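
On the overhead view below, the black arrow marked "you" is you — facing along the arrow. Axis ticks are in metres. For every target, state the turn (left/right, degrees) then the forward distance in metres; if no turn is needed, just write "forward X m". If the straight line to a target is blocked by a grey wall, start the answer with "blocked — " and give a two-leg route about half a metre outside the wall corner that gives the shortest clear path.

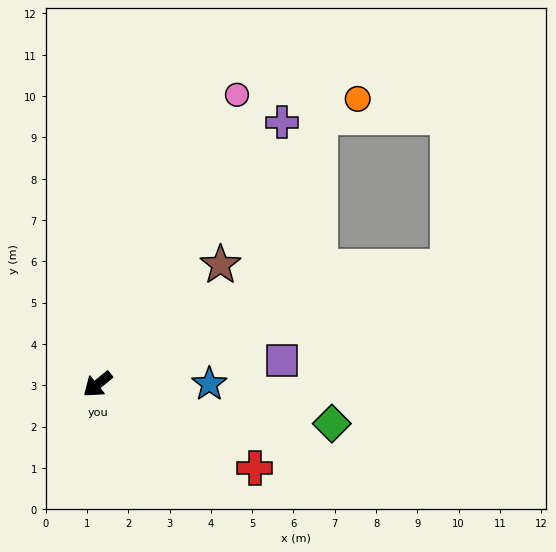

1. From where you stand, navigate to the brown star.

turn right 175°, forward 4.2 m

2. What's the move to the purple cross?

turn right 164°, forward 7.8 m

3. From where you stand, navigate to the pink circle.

turn right 155°, forward 7.8 m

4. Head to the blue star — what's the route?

turn left 141°, forward 2.7 m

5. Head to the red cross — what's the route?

turn left 113°, forward 4.3 m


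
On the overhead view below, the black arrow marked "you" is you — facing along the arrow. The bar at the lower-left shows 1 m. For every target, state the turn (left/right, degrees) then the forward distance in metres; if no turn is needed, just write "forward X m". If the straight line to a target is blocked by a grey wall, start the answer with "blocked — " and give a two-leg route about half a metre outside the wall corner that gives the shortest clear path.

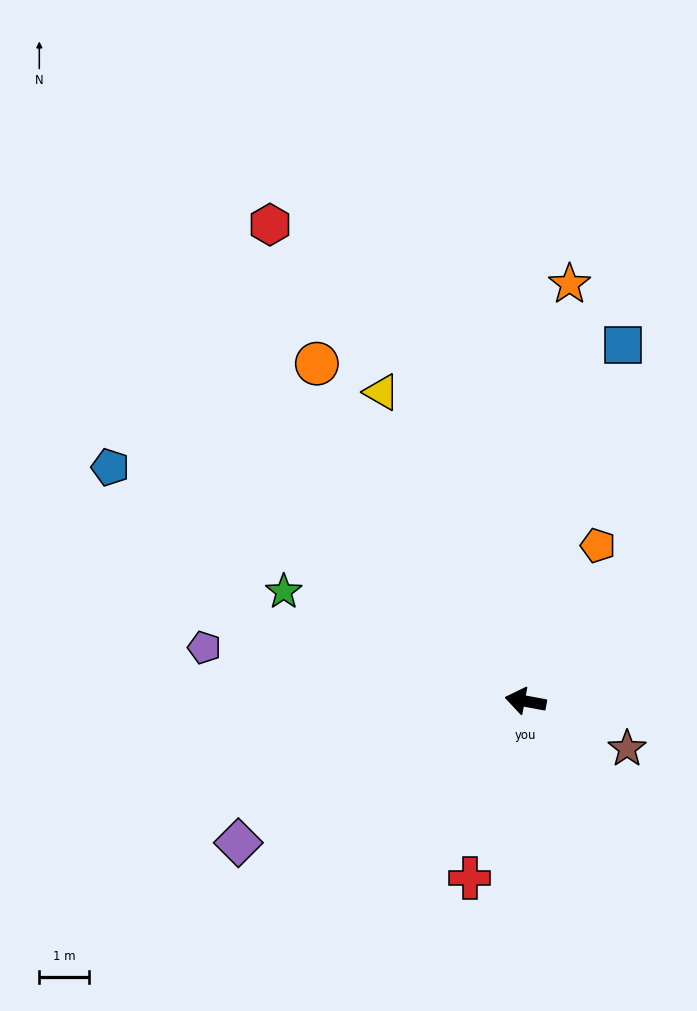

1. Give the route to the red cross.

turn left 83°, forward 3.7 m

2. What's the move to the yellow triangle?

turn right 54°, forward 6.8 m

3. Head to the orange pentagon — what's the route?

turn right 104°, forward 3.4 m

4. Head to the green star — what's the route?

turn right 14°, forward 5.3 m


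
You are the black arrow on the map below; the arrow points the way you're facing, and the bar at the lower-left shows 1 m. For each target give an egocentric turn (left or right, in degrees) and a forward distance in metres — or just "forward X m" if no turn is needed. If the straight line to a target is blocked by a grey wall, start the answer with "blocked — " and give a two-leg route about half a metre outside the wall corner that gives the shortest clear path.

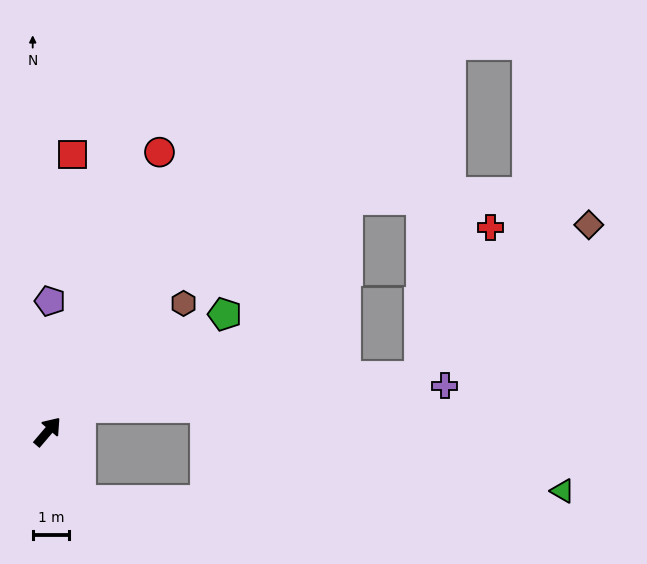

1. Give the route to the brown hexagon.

turn right 6°, forward 5.2 m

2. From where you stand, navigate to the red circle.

turn left 19°, forward 8.3 m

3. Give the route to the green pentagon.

turn right 16°, forward 5.9 m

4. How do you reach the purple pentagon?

turn left 39°, forward 3.6 m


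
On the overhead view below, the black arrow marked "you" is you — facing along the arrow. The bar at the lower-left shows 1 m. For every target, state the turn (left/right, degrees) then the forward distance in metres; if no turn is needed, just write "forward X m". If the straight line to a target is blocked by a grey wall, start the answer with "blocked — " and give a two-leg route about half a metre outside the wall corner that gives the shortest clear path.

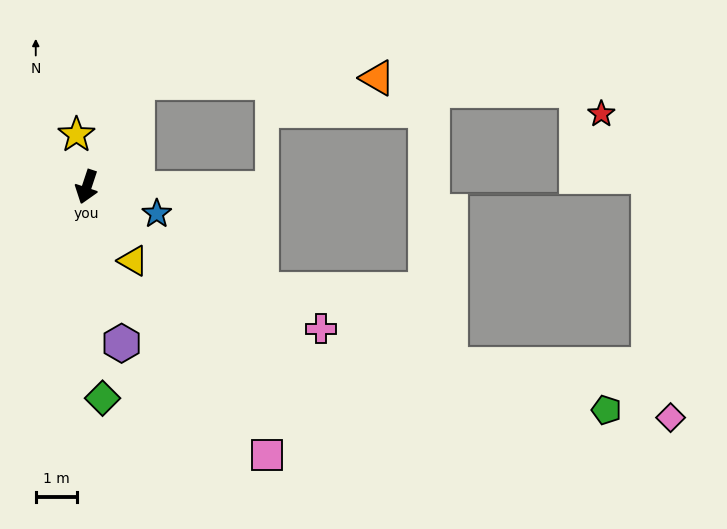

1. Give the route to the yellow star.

turn right 150°, forward 1.3 m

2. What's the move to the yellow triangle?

turn left 50°, forward 2.1 m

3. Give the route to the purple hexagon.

turn left 31°, forward 3.9 m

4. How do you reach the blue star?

turn left 87°, forward 1.8 m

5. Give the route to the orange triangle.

blocked — turn left 172°, forward 2.8 m, then turn right 62°, forward 5.8 m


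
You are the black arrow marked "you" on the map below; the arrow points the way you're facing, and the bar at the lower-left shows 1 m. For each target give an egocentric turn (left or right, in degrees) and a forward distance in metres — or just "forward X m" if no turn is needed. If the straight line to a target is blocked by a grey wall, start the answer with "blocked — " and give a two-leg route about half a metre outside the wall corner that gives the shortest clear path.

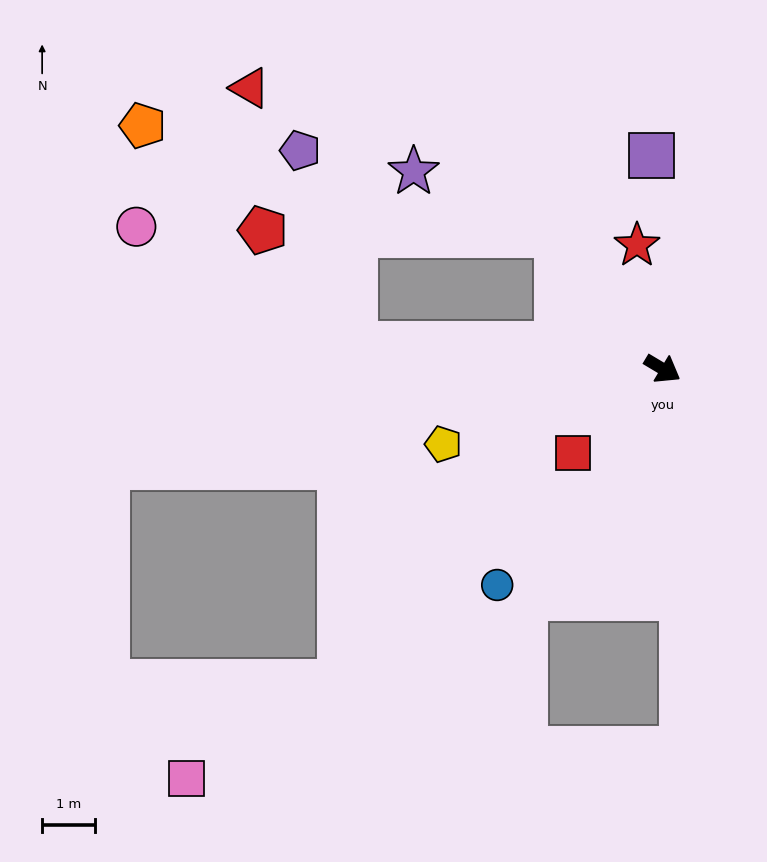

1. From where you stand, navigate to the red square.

turn right 106°, forward 2.3 m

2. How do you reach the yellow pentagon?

turn right 130°, forward 4.4 m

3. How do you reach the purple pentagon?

blocked — turn right 154°, forward 5.8 m, then turn right 69°, forward 3.8 m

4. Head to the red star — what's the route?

turn left 133°, forward 2.4 m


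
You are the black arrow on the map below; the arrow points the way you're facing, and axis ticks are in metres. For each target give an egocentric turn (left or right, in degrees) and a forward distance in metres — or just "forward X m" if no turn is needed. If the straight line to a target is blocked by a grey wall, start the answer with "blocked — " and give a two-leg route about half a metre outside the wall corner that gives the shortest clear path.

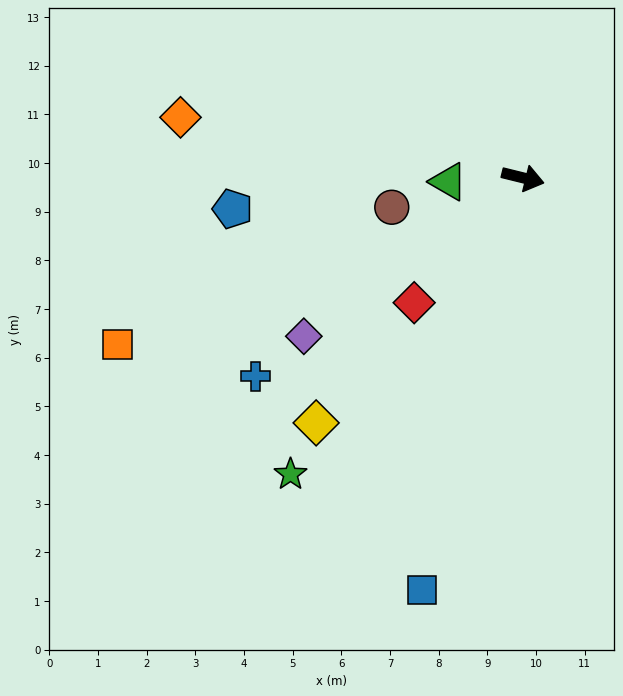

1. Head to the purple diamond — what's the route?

turn right 130°, forward 5.6 m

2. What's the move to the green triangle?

turn right 163°, forward 1.5 m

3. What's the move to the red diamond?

turn right 117°, forward 3.4 m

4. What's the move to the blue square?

turn right 90°, forward 8.7 m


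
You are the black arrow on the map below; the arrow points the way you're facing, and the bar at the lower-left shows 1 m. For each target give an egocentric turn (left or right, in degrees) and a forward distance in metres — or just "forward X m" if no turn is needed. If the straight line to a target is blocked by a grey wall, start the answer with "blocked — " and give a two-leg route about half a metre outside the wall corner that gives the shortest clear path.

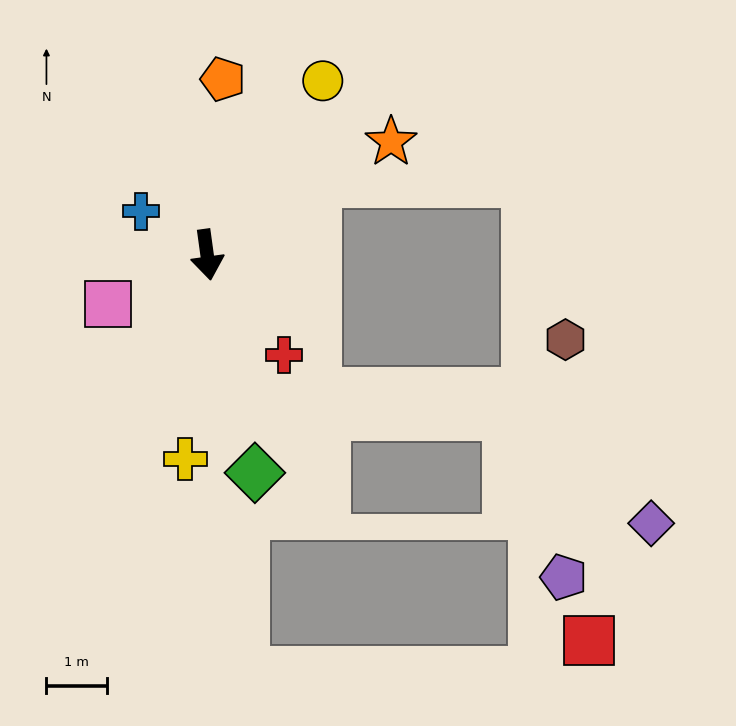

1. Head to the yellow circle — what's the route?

turn left 139°, forward 3.5 m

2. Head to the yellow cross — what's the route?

turn right 14°, forward 3.4 m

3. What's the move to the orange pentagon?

turn left 167°, forward 2.9 m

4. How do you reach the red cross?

turn left 30°, forward 2.1 m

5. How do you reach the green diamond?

turn left 5°, forward 3.7 m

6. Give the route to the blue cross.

turn right 131°, forward 1.3 m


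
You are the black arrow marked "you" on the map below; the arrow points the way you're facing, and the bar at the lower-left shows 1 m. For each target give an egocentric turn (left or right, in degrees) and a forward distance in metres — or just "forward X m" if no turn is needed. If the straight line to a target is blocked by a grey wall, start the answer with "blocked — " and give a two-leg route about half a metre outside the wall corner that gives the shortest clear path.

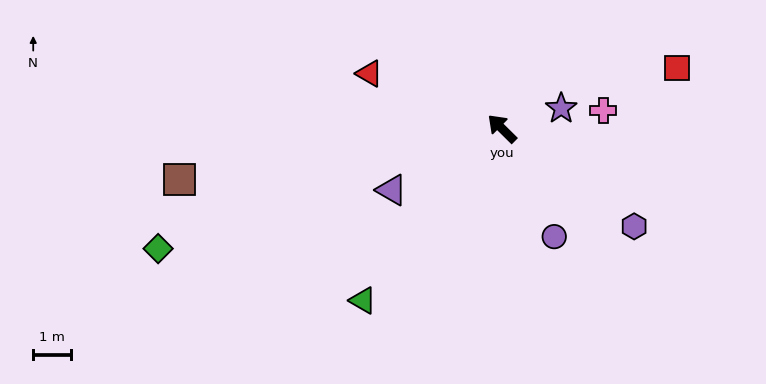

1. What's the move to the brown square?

turn left 54°, forward 8.7 m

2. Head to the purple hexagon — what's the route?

turn right 172°, forward 4.4 m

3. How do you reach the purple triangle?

turn left 74°, forward 3.4 m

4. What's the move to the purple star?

turn right 117°, forward 1.7 m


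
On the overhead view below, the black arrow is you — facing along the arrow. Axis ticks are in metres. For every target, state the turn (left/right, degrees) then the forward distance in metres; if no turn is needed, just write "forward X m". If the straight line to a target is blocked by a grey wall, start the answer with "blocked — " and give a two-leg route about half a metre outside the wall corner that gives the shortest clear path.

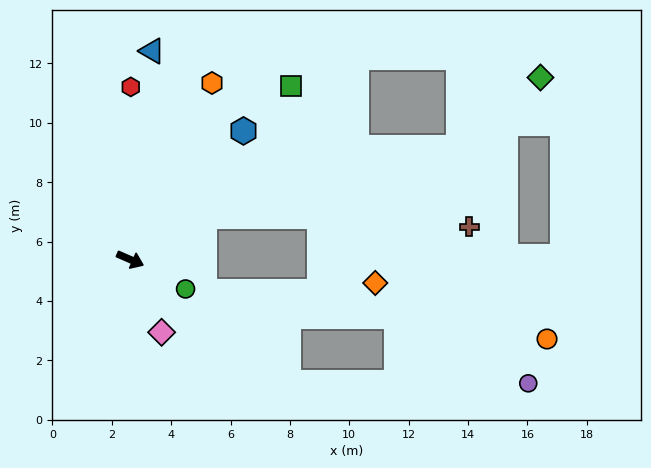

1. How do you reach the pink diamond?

turn right 43°, forward 2.7 m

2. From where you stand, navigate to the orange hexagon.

turn left 89°, forward 6.6 m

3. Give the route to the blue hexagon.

turn left 72°, forward 5.8 m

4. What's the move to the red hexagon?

turn left 113°, forward 5.8 m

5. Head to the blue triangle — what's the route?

turn left 108°, forward 7.1 m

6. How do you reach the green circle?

turn right 4°, forward 2.1 m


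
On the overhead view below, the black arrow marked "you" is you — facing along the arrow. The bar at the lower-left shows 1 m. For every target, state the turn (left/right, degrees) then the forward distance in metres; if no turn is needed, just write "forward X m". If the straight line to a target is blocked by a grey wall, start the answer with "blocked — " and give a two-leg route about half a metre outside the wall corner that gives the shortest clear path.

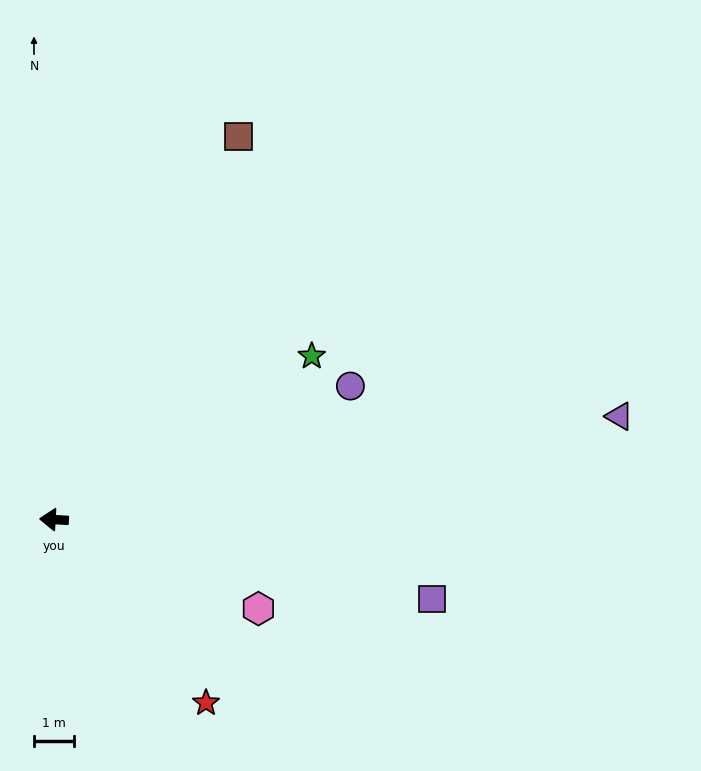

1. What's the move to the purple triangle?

turn right 166°, forward 14.3 m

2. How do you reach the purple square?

turn left 171°, forward 9.6 m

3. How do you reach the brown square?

turn right 113°, forward 10.6 m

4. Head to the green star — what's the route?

turn right 144°, forward 7.6 m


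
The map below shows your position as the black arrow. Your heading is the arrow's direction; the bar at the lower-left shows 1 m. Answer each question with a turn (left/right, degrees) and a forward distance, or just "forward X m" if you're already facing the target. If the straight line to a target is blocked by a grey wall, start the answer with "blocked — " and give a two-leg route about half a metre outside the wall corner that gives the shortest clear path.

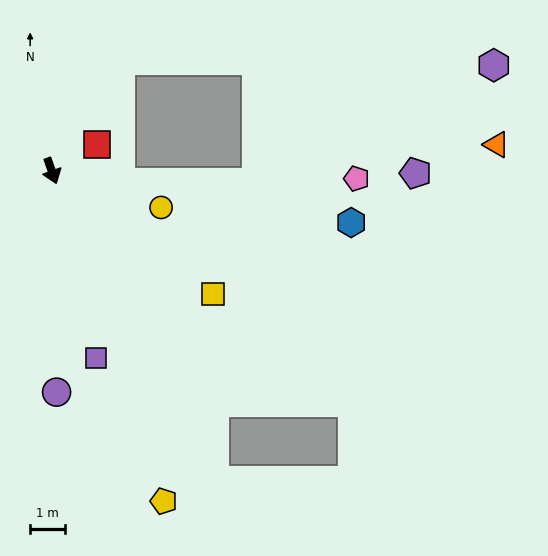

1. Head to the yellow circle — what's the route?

turn left 52°, forward 3.3 m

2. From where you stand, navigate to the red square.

turn left 101°, forward 1.5 m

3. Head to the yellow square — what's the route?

turn left 33°, forward 5.9 m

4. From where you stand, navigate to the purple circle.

turn right 18°, forward 6.4 m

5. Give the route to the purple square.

turn right 6°, forward 5.6 m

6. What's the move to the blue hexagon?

turn left 61°, forward 8.8 m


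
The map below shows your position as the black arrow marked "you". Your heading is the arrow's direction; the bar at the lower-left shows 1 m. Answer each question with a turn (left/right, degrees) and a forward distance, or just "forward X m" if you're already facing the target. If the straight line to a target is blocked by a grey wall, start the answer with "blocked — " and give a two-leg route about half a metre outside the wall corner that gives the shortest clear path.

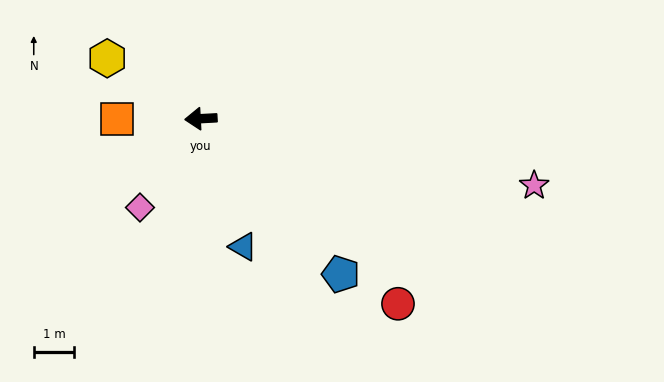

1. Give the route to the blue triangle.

turn left 105°, forward 3.3 m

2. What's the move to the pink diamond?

turn left 53°, forward 2.7 m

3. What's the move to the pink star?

turn left 166°, forward 8.4 m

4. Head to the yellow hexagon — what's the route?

turn right 36°, forward 2.7 m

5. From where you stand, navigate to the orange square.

turn right 3°, forward 2.1 m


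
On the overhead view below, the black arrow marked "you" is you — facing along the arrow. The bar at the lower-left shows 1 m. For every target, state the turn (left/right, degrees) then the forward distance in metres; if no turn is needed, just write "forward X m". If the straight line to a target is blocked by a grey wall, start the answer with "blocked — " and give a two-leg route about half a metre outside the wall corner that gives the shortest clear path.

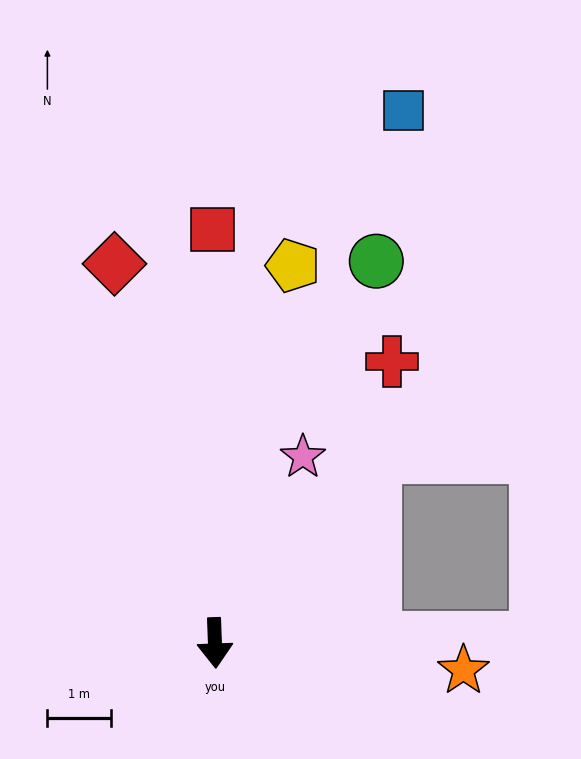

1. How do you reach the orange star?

turn left 82°, forward 3.9 m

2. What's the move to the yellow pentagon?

turn left 166°, forward 6.1 m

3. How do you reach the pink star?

turn left 153°, forward 3.2 m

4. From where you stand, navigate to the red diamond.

turn right 167°, forward 6.2 m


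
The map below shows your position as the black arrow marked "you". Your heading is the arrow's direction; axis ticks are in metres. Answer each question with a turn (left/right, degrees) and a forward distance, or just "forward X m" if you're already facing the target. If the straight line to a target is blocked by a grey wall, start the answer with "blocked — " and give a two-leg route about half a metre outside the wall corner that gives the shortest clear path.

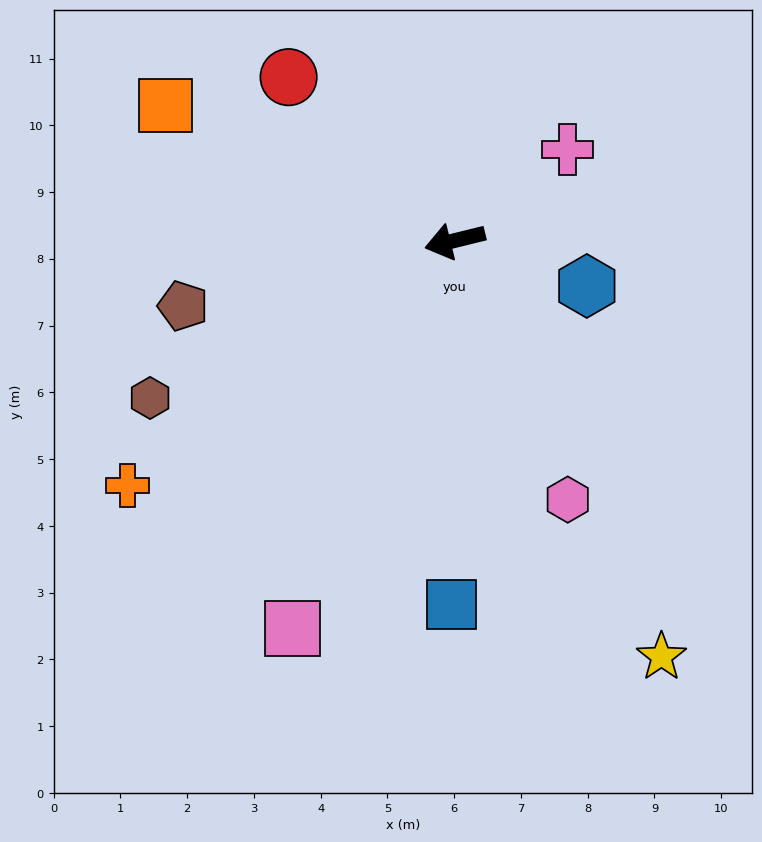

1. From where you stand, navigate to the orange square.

turn right 39°, forward 4.8 m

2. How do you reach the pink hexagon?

turn left 100°, forward 4.2 m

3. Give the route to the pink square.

turn left 53°, forward 6.3 m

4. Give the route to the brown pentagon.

forward 4.2 m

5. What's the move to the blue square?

turn left 76°, forward 5.5 m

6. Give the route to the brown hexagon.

turn left 14°, forward 5.1 m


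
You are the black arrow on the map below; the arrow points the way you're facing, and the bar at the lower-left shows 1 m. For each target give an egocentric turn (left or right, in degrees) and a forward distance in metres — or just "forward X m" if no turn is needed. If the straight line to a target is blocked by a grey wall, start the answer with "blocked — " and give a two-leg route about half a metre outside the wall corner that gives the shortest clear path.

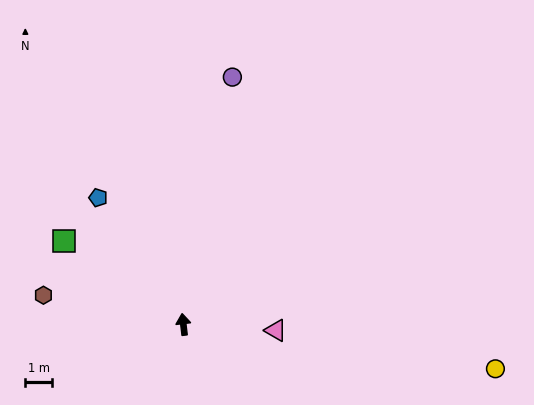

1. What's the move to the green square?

turn left 48°, forward 5.4 m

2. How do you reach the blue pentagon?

turn left 27°, forward 5.7 m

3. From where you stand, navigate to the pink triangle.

turn right 100°, forward 3.4 m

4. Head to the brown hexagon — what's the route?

turn left 72°, forward 5.3 m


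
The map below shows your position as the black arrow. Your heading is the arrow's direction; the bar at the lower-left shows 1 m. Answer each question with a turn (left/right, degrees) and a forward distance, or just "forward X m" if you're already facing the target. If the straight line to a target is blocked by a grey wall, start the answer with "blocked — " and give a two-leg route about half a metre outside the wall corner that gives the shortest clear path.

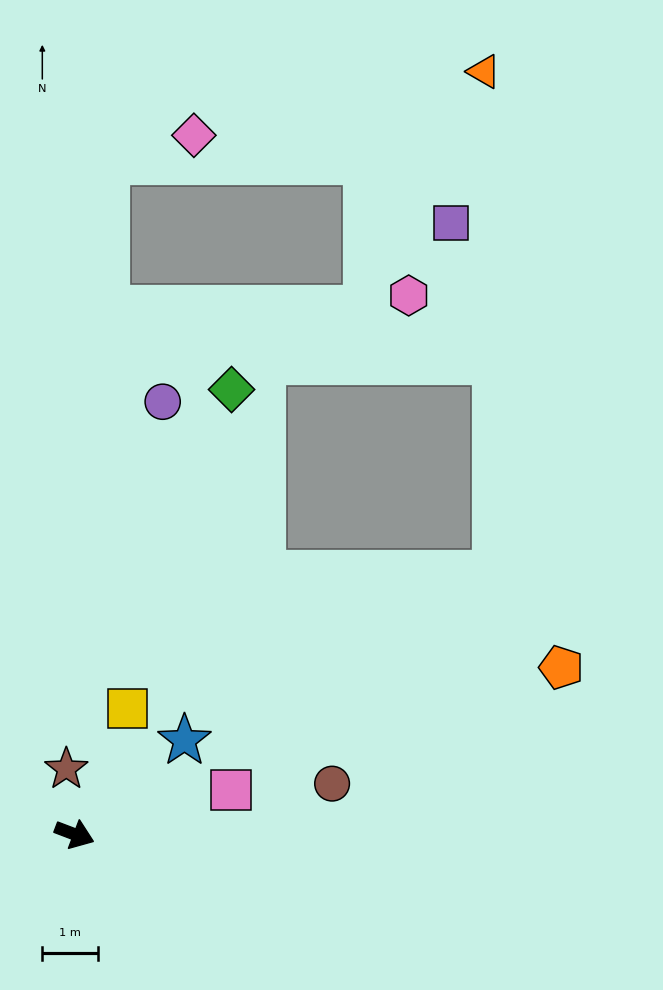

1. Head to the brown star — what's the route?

turn left 118°, forward 1.2 m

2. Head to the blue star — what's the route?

turn left 61°, forward 2.6 m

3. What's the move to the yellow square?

turn left 88°, forward 2.5 m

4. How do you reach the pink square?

turn left 37°, forward 2.9 m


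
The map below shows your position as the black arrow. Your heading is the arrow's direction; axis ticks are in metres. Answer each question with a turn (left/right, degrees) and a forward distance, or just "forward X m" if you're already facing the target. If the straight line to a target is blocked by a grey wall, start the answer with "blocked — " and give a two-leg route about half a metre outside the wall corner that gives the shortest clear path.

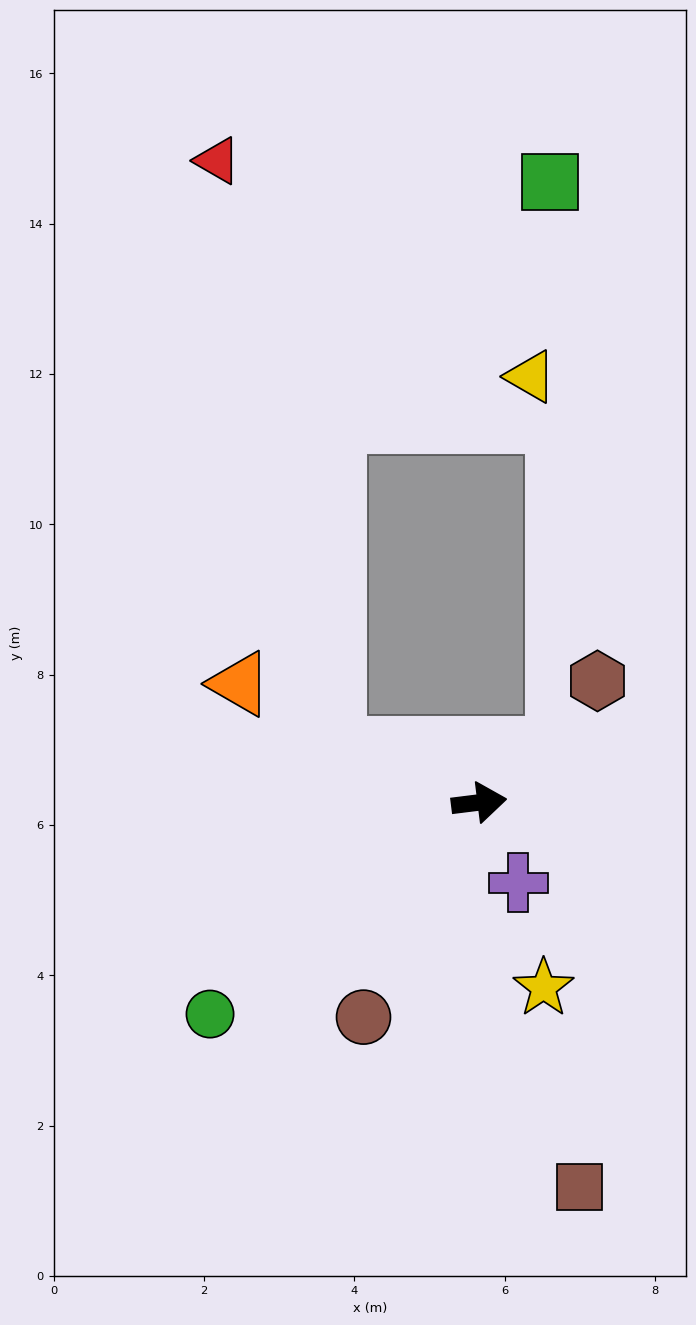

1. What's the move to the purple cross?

turn right 71°, forward 1.2 m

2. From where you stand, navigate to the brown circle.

turn right 125°, forward 3.2 m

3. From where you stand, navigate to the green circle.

turn right 149°, forward 4.6 m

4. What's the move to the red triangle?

blocked — turn left 153°, forward 2.1 m, then turn right 59°, forward 8.0 m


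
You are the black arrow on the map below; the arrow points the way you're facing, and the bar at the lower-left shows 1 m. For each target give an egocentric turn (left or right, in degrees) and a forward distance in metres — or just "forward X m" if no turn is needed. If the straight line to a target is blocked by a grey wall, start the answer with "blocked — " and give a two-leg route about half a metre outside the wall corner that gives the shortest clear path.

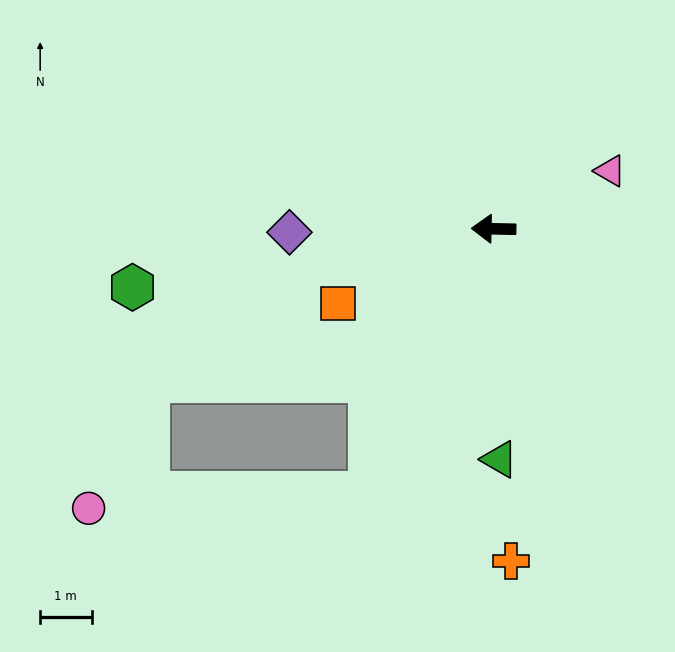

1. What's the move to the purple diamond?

turn left 2°, forward 4.0 m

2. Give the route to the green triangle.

turn left 93°, forward 4.5 m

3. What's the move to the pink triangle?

turn right 152°, forward 2.5 m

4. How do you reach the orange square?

turn left 27°, forward 3.4 m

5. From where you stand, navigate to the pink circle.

blocked — turn left 66°, forward 5.7 m, then turn right 62°, forward 5.5 m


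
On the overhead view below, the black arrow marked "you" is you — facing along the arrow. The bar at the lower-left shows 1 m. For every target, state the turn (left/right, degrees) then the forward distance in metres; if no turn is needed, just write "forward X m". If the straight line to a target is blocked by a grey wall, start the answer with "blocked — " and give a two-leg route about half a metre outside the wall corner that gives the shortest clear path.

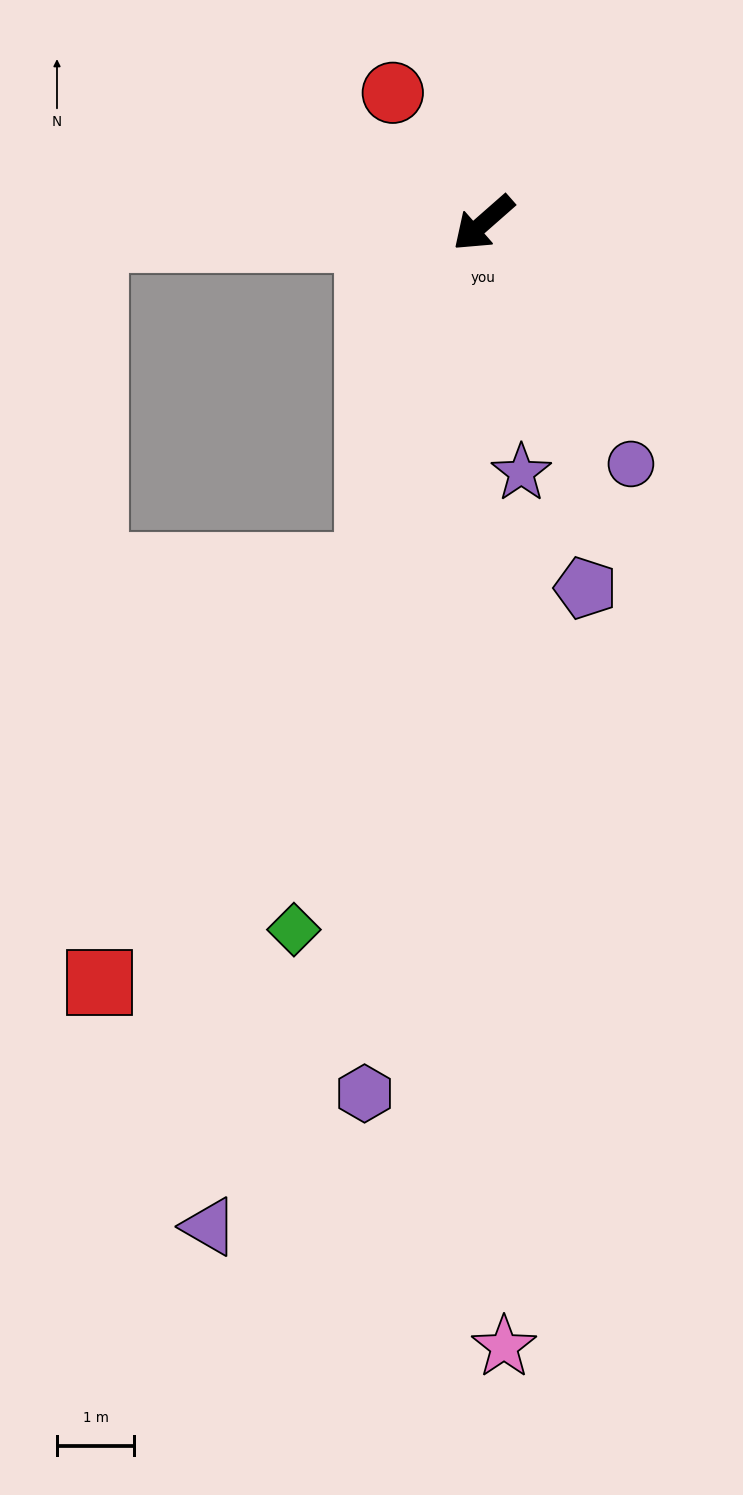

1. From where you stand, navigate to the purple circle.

turn left 80°, forward 3.7 m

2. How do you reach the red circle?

turn right 96°, forward 2.1 m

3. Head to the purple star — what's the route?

turn left 57°, forward 3.3 m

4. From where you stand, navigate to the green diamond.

turn left 34°, forward 9.5 m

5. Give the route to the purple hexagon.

turn left 41°, forward 11.4 m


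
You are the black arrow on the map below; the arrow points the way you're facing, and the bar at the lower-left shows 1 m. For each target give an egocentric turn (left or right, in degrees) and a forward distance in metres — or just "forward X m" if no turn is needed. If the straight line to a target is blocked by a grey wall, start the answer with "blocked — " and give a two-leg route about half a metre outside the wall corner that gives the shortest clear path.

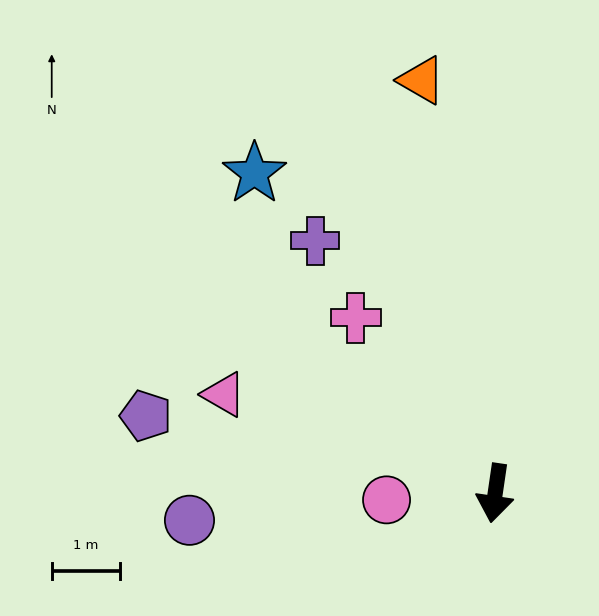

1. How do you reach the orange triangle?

turn right 162°, forward 6.1 m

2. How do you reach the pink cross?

turn right 133°, forward 3.3 m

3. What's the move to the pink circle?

turn right 78°, forward 1.6 m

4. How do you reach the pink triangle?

turn right 102°, forward 4.2 m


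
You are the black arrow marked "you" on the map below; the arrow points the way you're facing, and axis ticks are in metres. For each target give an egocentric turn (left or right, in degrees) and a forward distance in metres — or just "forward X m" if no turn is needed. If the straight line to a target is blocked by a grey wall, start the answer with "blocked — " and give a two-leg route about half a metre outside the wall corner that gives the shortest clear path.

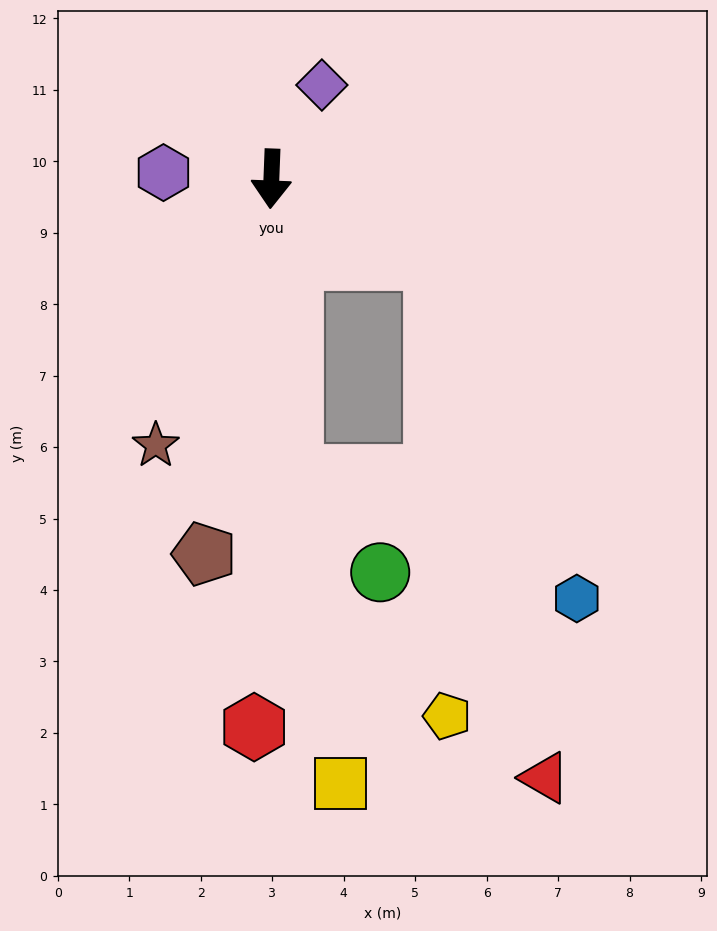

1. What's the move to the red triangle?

blocked — turn left 66°, forward 2.5 m, then turn right 52°, forward 7.4 m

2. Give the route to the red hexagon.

forward 7.7 m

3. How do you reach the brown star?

turn right 21°, forward 4.1 m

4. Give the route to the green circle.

blocked — turn left 6°, forward 4.2 m, then turn left 38°, forward 1.8 m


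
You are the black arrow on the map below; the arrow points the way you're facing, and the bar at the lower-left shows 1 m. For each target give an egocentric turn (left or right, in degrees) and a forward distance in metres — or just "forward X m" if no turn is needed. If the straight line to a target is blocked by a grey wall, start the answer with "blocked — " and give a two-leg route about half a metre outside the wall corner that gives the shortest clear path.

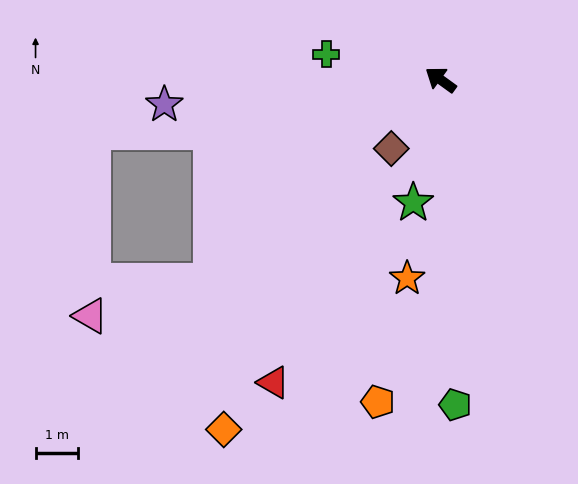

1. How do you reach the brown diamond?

turn left 90°, forward 2.0 m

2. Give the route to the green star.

turn left 113°, forward 3.0 m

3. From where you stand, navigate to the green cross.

turn left 23°, forward 2.8 m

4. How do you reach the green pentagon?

turn left 128°, forward 7.6 m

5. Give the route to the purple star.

turn left 41°, forward 6.5 m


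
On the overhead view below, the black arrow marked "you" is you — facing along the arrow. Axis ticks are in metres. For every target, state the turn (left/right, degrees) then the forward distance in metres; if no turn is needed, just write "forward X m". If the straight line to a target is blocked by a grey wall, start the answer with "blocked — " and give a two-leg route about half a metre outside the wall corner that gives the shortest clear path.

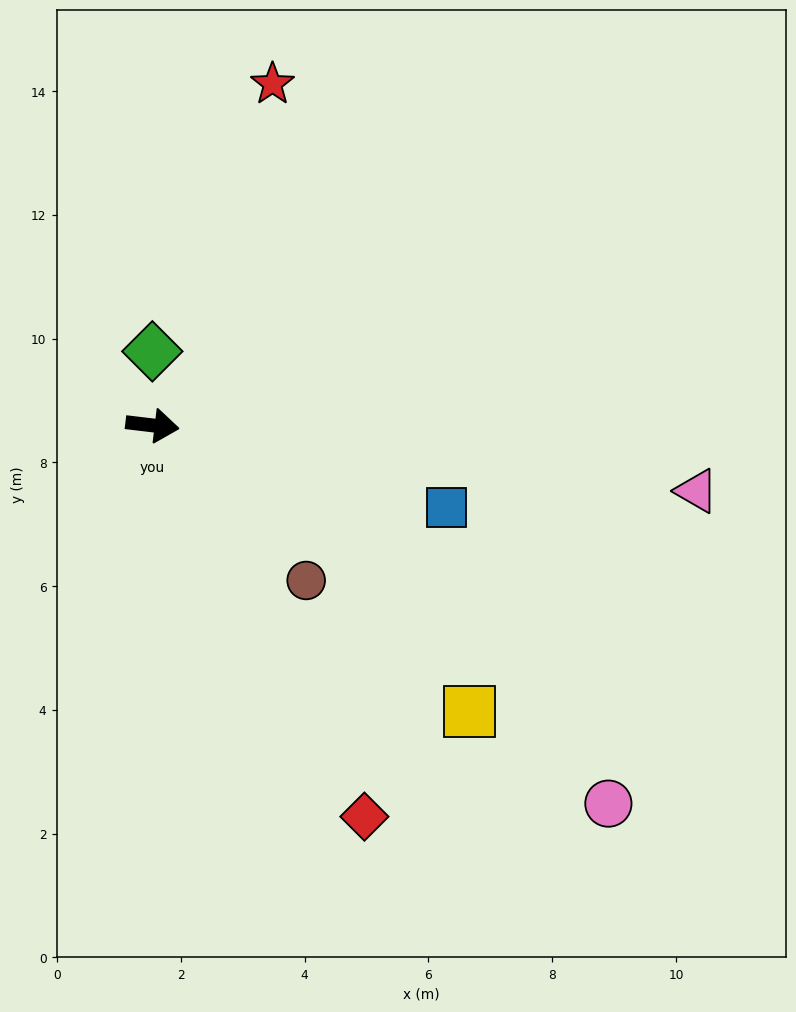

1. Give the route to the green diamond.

turn left 97°, forward 1.2 m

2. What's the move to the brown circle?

turn right 38°, forward 3.5 m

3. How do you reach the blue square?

turn right 9°, forward 4.9 m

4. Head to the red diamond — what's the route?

turn right 55°, forward 7.2 m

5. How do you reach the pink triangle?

forward 8.9 m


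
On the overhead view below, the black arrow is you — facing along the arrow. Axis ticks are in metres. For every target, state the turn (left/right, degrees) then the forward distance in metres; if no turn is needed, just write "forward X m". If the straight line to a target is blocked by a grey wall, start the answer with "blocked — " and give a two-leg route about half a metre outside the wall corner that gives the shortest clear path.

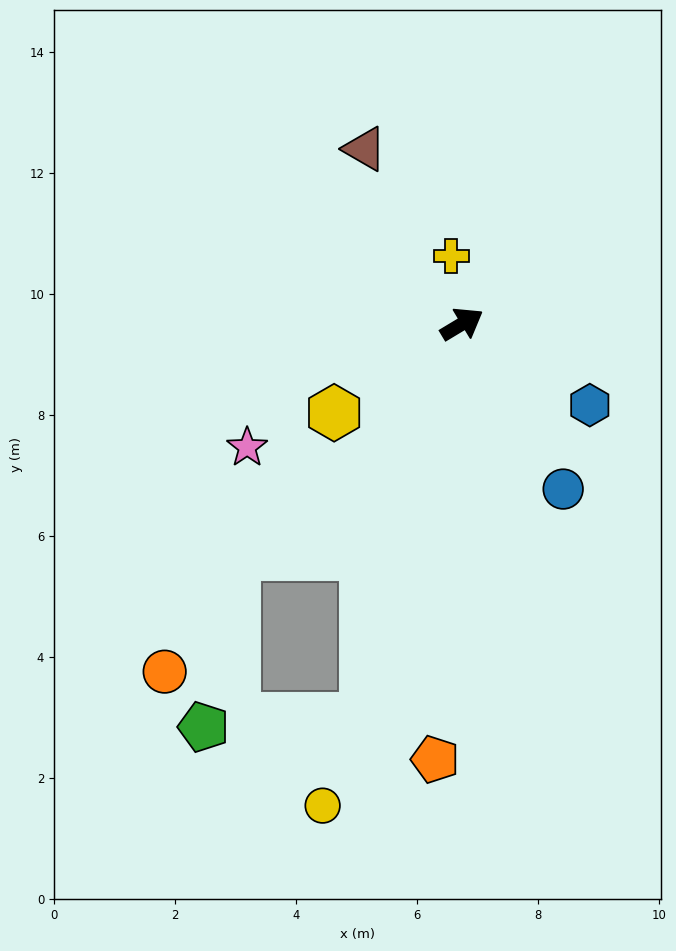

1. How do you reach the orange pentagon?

turn right 125°, forward 7.2 m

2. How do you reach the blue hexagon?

turn right 63°, forward 2.5 m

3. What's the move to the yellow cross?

turn left 68°, forward 1.1 m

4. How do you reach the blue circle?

turn right 90°, forward 3.2 m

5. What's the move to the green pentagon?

blocked — turn right 135°, forward 6.7 m, then turn right 73°, forward 2.7 m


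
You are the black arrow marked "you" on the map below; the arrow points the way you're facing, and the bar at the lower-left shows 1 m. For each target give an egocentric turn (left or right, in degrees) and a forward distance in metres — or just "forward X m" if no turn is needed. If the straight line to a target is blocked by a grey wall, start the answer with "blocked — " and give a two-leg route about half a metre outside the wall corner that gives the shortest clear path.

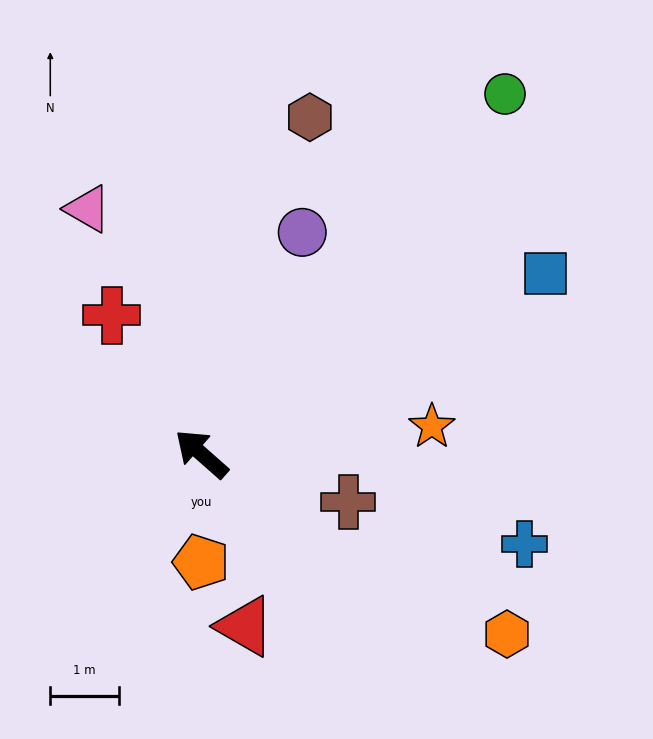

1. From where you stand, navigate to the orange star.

turn right 132°, forward 3.4 m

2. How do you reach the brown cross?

turn right 157°, forward 2.3 m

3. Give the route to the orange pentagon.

turn left 131°, forward 1.6 m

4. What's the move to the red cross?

turn right 16°, forward 2.4 m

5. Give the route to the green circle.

turn right 89°, forward 6.9 m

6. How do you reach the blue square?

turn right 111°, forward 5.7 m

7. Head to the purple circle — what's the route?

turn right 73°, forward 3.6 m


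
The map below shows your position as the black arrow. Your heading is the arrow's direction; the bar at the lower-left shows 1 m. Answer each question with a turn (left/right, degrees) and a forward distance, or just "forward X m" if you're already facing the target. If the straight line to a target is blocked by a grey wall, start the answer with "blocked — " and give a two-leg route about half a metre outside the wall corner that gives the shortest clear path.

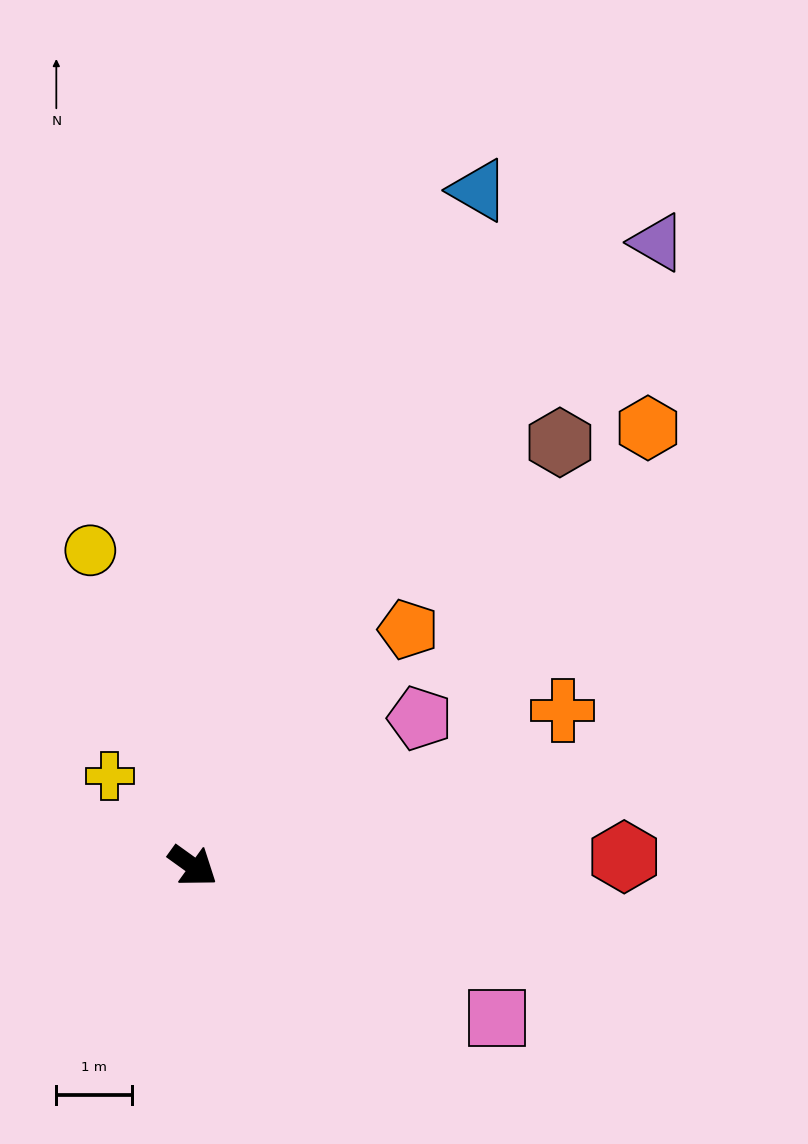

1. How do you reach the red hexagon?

turn left 37°, forward 5.7 m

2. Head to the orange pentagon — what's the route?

turn left 83°, forward 4.2 m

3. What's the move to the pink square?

turn left 9°, forward 4.5 m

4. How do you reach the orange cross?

turn left 59°, forward 5.3 m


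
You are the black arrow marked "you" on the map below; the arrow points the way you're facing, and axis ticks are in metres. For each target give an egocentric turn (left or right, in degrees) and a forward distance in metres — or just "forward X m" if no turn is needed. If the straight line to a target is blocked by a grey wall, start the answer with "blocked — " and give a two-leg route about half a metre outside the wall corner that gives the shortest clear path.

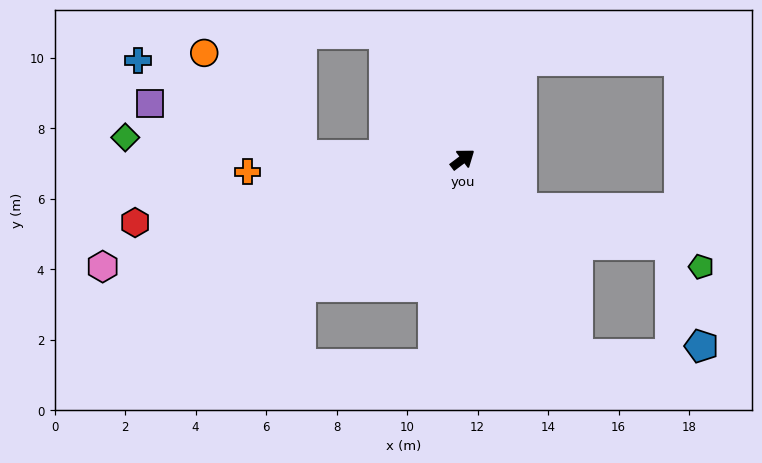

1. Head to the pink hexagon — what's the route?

turn left 160°, forward 10.7 m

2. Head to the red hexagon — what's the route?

turn left 154°, forward 9.5 m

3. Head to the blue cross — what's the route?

blocked — turn left 142°, forward 4.6 m, then turn right 29°, forward 5.4 m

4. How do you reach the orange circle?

blocked — turn left 142°, forward 4.6 m, then turn right 45°, forward 4.0 m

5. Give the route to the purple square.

blocked — turn left 142°, forward 4.6 m, then turn right 18°, forward 4.6 m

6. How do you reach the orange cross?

turn left 146°, forward 6.1 m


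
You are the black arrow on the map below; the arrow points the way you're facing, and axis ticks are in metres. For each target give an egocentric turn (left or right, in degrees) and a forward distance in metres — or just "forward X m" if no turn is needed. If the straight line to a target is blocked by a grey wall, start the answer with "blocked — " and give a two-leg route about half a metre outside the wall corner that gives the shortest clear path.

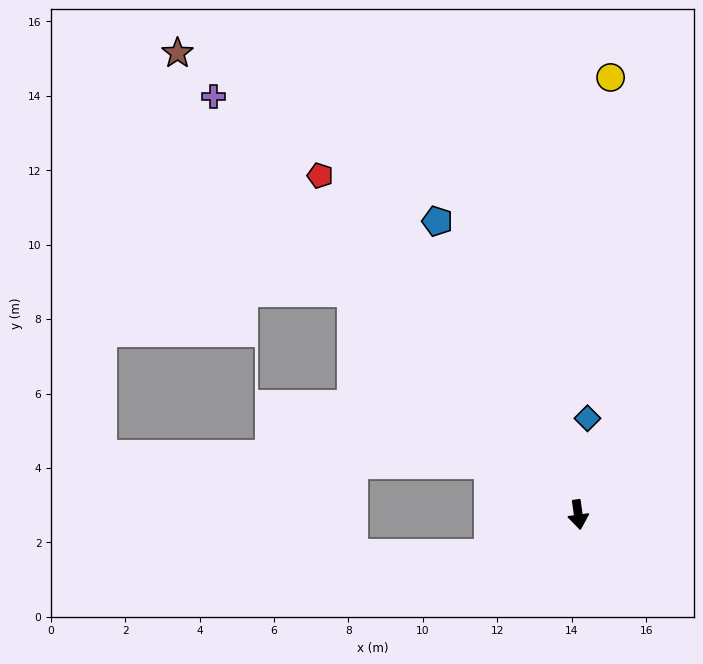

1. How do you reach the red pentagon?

turn right 151°, forward 11.5 m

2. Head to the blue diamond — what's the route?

turn left 167°, forward 2.6 m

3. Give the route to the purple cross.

turn right 147°, forward 14.9 m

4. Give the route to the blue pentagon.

turn right 162°, forward 8.7 m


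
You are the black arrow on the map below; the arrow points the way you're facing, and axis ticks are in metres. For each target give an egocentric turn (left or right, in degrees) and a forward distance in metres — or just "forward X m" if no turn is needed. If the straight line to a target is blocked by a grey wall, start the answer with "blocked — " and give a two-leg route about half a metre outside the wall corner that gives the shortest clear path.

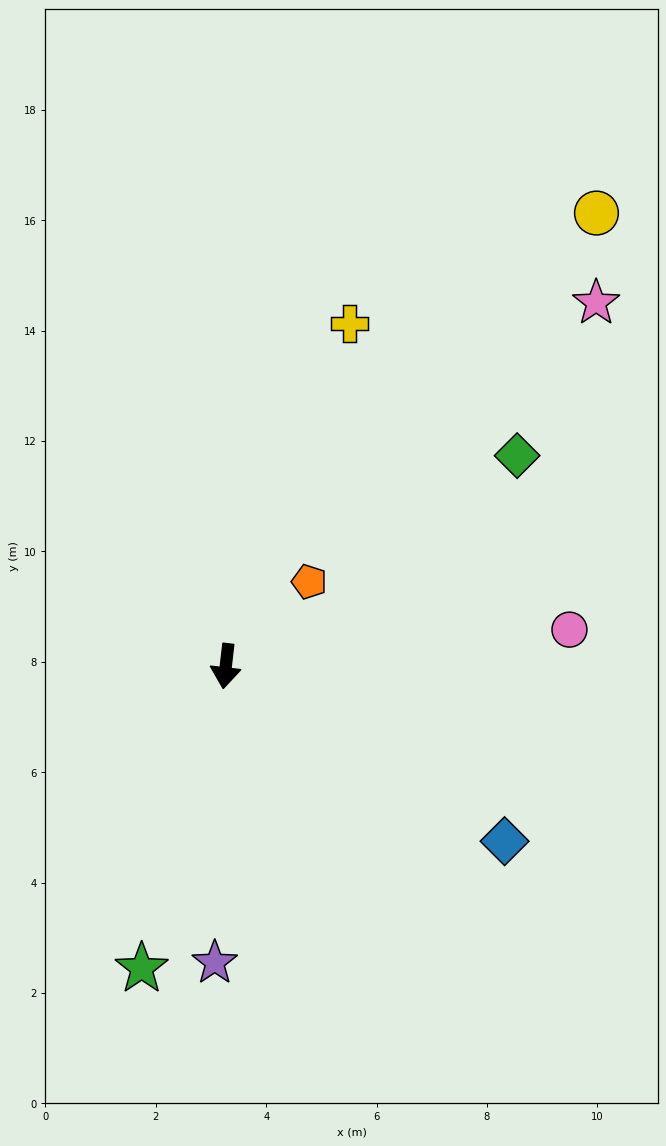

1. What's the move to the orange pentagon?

turn left 142°, forward 2.2 m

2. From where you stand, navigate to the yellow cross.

turn left 167°, forward 6.6 m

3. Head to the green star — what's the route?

turn right 9°, forward 5.7 m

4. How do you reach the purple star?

turn left 4°, forward 5.4 m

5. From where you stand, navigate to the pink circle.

turn left 103°, forward 6.3 m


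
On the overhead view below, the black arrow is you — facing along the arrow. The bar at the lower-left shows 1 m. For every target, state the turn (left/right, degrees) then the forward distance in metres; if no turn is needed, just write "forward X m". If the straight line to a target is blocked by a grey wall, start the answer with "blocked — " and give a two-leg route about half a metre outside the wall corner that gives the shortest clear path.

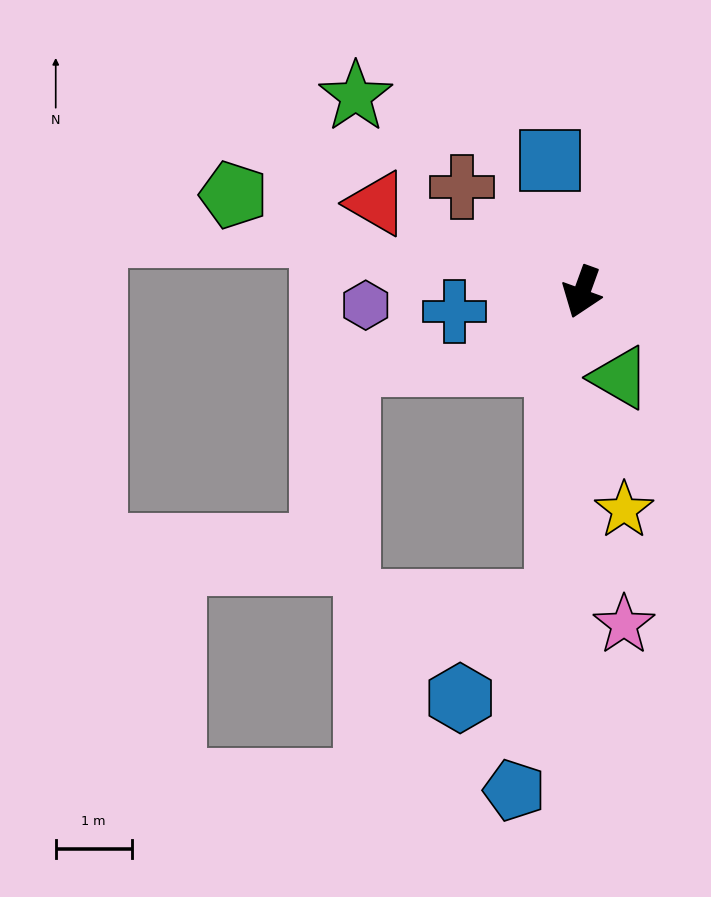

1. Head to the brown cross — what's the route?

turn right 111°, forward 2.1 m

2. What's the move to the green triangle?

turn left 44°, forward 1.2 m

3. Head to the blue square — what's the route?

turn right 146°, forward 1.8 m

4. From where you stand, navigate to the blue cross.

turn right 61°, forward 1.7 m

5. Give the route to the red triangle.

turn right 93°, forward 2.9 m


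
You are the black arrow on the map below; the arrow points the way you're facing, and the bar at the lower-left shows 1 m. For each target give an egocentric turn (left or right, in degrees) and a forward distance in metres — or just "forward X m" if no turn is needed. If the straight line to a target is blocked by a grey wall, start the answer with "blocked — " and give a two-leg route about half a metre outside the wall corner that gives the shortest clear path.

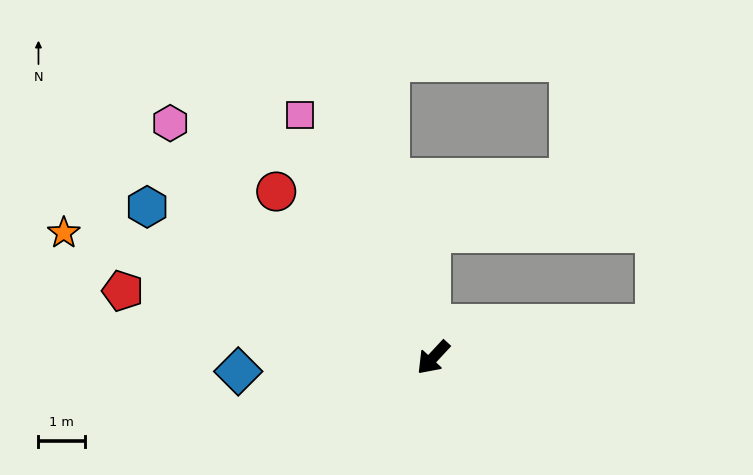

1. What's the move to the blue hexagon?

turn right 75°, forward 6.9 m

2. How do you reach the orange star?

turn right 66°, forward 8.3 m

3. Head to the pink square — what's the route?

turn right 108°, forward 5.9 m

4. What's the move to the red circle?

turn right 94°, forward 4.9 m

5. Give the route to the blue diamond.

turn right 43°, forward 4.2 m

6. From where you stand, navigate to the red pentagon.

turn right 59°, forward 6.8 m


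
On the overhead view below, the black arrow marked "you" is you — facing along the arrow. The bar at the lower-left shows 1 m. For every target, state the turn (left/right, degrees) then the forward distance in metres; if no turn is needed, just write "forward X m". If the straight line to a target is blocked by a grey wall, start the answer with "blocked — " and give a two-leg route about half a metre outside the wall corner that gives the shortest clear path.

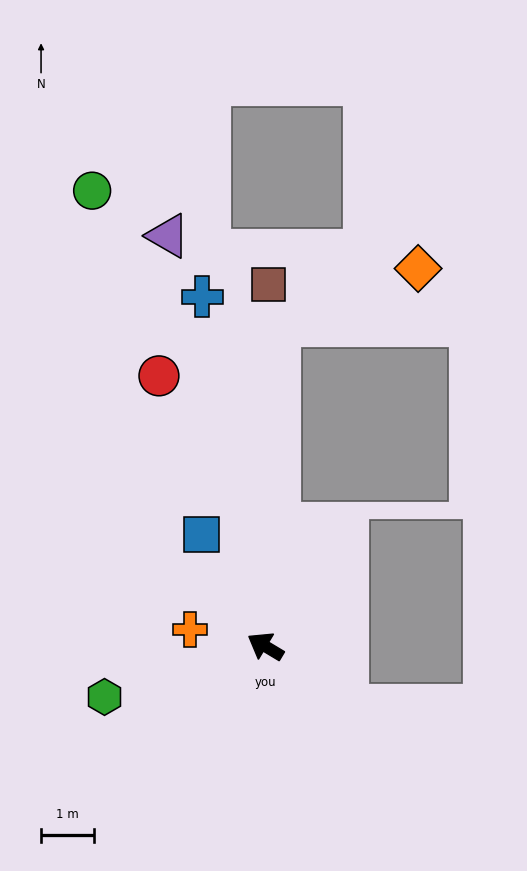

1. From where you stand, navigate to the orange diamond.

blocked — turn right 61°, forward 6.1 m, then turn right 66°, forward 2.9 m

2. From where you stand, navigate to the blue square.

turn right 29°, forward 2.5 m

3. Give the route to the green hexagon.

turn left 48°, forward 3.2 m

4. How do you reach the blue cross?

turn right 49°, forward 6.7 m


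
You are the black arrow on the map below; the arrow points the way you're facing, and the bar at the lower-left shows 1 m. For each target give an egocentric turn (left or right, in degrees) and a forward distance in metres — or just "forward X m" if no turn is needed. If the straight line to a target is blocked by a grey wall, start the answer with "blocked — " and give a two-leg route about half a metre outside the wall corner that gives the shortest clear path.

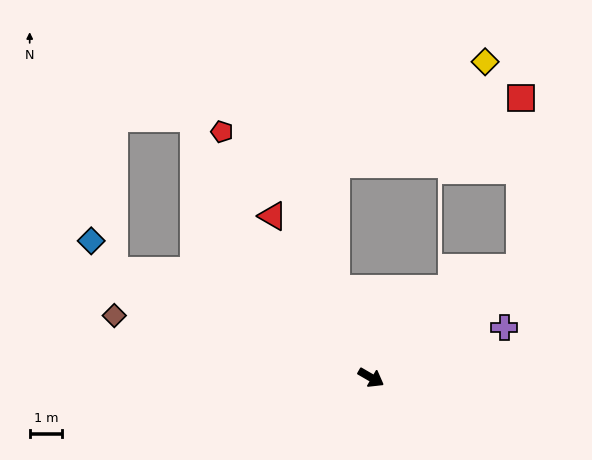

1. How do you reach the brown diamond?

turn right 164°, forward 8.1 m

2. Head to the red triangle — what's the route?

turn left 151°, forward 5.8 m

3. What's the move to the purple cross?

turn left 51°, forward 4.4 m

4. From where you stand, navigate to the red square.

blocked — turn left 66°, forward 5.7 m, then turn left 53°, forward 5.2 m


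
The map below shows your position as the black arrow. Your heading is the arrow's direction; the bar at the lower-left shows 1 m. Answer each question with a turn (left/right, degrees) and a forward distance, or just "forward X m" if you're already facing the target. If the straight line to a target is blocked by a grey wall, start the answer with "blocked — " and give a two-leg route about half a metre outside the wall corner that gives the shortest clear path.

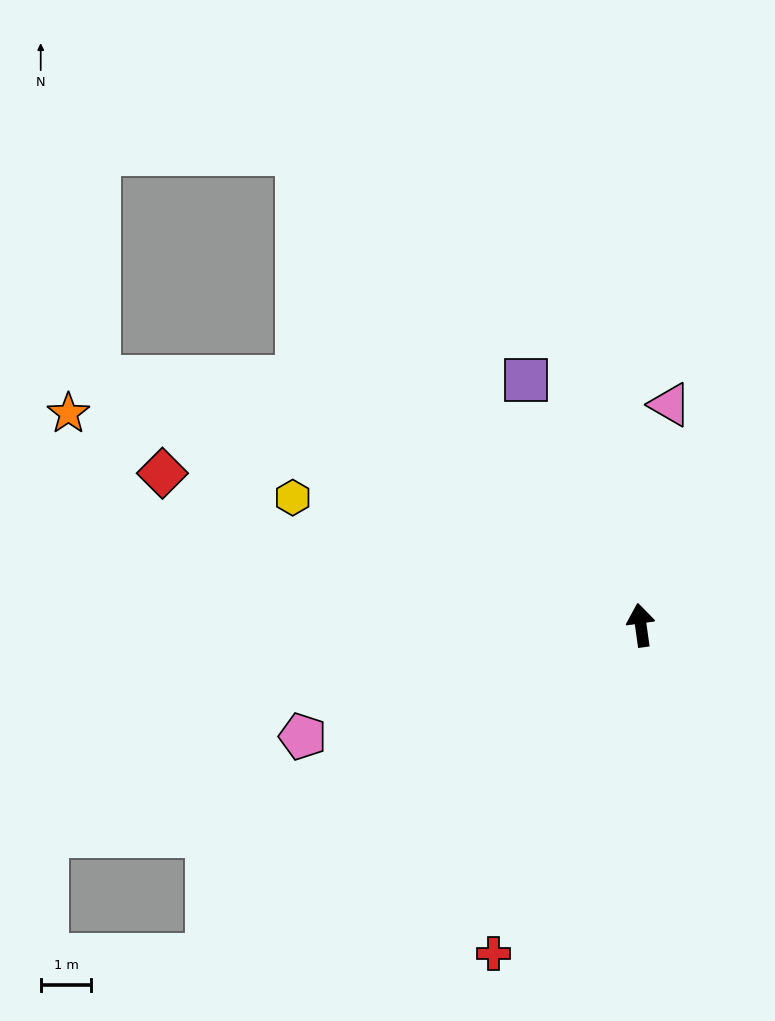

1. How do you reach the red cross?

turn left 148°, forward 7.1 m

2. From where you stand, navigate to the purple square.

turn left 17°, forward 5.3 m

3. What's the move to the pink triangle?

turn right 15°, forward 4.4 m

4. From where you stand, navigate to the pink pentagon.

turn left 100°, forward 7.0 m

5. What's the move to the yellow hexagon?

turn left 62°, forward 7.3 m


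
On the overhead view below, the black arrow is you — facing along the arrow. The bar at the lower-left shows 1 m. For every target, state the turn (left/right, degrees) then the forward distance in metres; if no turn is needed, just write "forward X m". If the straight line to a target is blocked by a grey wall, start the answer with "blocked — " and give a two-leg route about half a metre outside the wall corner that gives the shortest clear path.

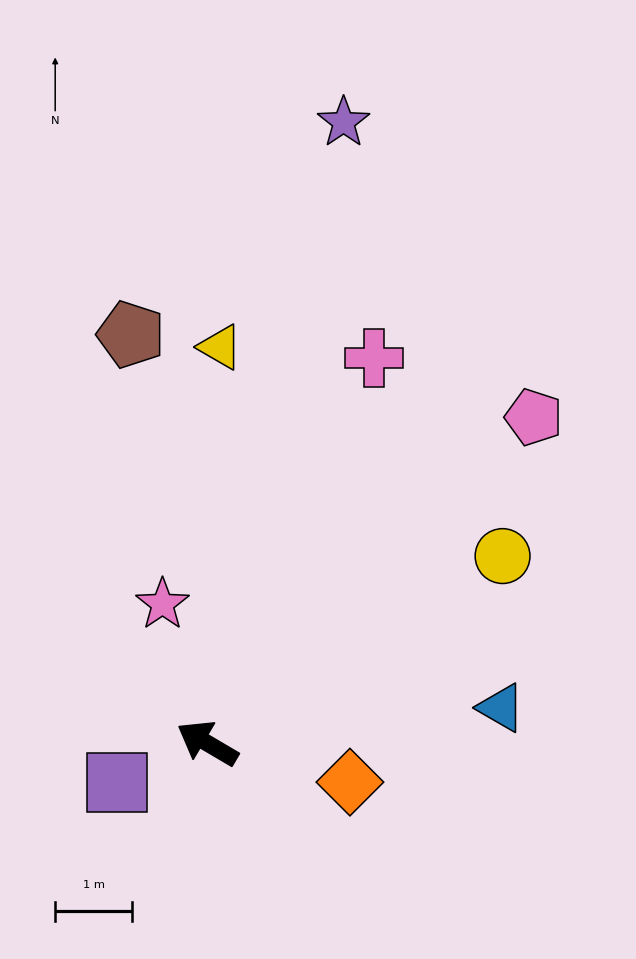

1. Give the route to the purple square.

turn left 54°, forward 1.3 m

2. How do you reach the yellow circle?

turn right 117°, forward 4.6 m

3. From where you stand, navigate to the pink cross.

turn right 83°, forward 5.5 m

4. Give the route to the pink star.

turn right 42°, forward 1.9 m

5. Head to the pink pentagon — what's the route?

turn right 105°, forward 6.0 m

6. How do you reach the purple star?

turn right 72°, forward 8.3 m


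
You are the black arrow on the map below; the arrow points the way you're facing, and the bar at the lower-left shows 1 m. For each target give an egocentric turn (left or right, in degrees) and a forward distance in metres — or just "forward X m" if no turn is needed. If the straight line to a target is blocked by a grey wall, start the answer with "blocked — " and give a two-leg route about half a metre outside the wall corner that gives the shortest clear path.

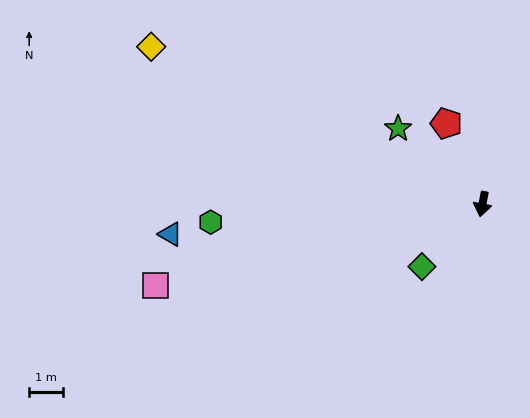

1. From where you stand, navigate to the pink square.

turn right 65°, forward 10.1 m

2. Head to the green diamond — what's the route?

turn right 33°, forward 2.6 m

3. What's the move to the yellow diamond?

turn right 105°, forward 11.0 m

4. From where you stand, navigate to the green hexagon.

turn right 75°, forward 8.1 m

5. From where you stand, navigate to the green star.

turn right 121°, forward 3.4 m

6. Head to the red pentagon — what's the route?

turn right 145°, forward 2.6 m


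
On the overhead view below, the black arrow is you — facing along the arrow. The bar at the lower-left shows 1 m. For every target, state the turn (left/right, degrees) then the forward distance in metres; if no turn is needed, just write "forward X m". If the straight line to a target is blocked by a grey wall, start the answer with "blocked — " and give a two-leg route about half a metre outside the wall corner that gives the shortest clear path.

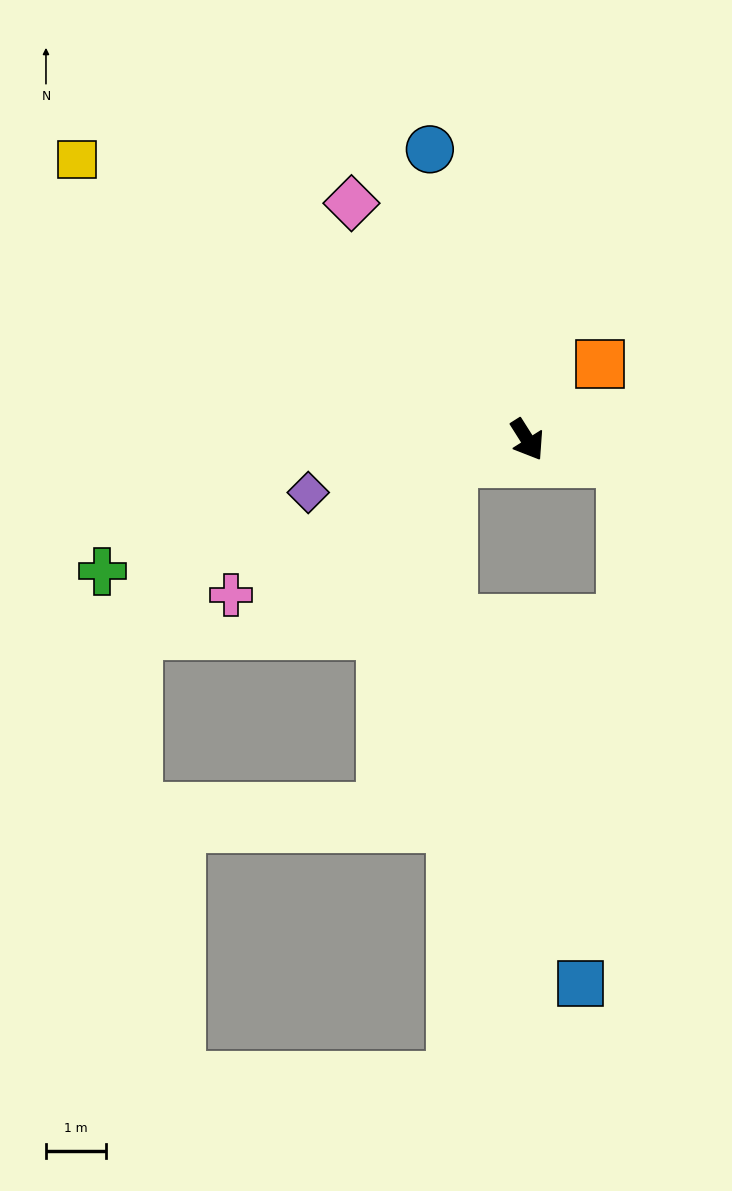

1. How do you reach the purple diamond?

turn right 109°, forward 3.7 m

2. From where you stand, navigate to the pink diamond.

turn right 176°, forward 4.9 m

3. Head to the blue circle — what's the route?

turn left 166°, forward 5.1 m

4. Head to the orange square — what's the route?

turn left 104°, forward 1.7 m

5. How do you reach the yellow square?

turn right 154°, forward 8.8 m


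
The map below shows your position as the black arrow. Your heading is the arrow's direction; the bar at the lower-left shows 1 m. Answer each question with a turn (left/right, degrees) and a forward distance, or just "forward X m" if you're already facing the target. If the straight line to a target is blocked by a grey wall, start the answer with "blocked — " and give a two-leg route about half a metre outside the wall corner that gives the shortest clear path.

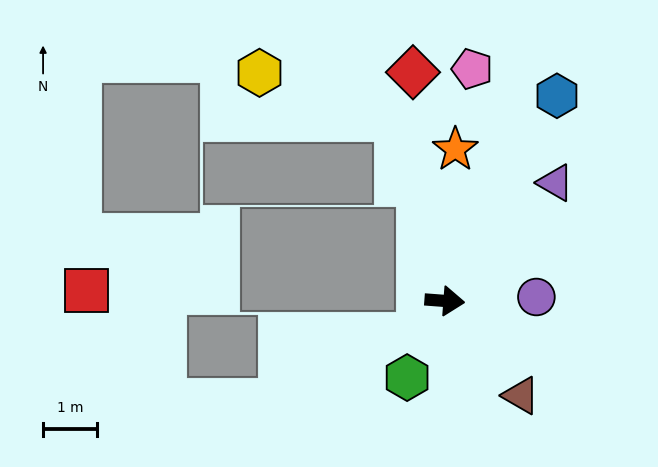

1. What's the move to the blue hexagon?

turn left 66°, forward 4.4 m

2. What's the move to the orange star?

turn left 90°, forward 2.8 m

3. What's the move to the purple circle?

turn left 7°, forward 1.7 m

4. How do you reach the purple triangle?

turn left 51°, forward 3.0 m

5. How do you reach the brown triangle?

turn right 47°, forward 2.3 m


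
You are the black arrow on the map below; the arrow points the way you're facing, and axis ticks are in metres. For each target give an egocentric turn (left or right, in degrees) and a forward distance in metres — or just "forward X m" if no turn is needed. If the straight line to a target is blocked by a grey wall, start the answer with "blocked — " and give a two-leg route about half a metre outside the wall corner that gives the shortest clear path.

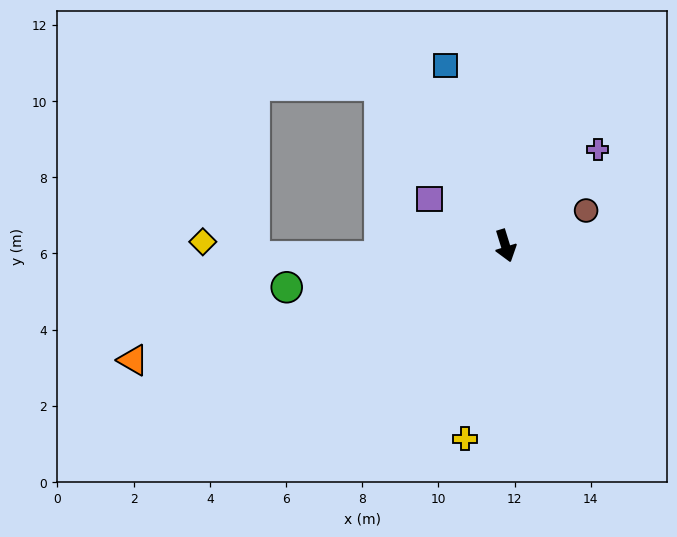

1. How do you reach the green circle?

turn right 96°, forward 5.8 m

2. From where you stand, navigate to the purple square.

turn right 139°, forward 2.3 m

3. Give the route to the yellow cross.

turn right 29°, forward 5.2 m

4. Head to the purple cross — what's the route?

turn left 119°, forward 3.5 m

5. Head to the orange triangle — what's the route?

turn right 90°, forward 10.2 m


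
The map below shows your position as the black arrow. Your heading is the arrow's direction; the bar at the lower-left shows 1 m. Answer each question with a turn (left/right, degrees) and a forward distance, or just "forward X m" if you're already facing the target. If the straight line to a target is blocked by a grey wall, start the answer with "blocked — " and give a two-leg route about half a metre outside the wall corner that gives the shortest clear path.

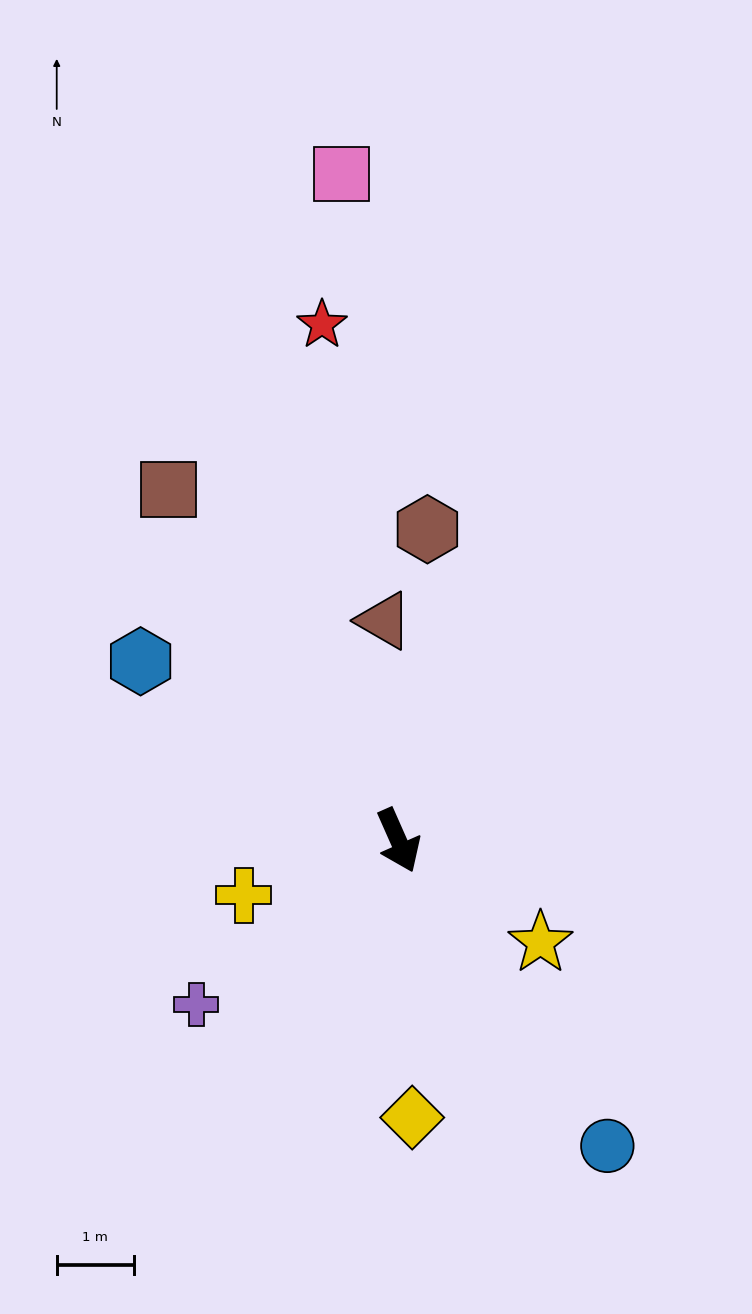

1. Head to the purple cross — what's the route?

turn right 75°, forward 3.4 m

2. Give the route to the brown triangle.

turn left 160°, forward 2.9 m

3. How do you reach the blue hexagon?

turn right 149°, forward 4.1 m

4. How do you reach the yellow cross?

turn right 94°, forward 2.1 m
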